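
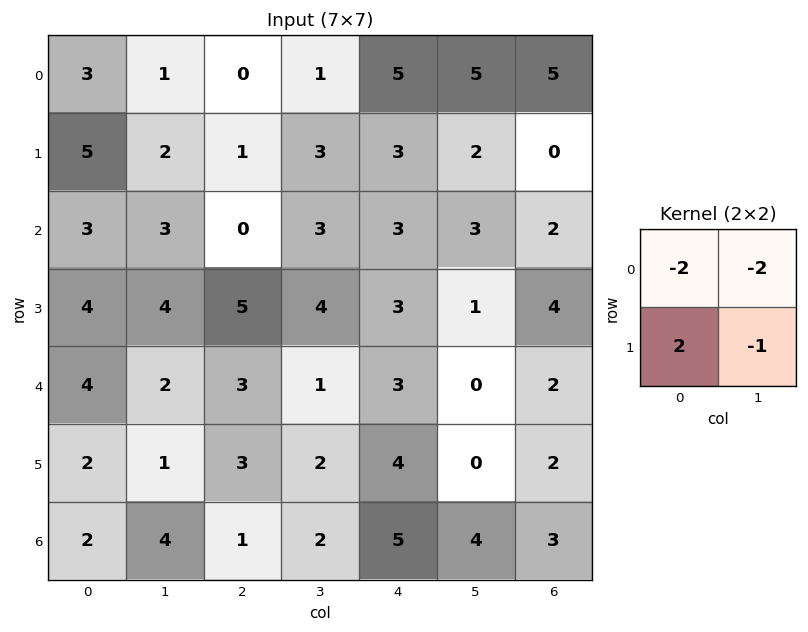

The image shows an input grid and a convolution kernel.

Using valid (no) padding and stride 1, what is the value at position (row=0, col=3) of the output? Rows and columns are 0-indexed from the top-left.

The receptive field on the input at this output position is [1 5 / 3 3]. Elementwise product with the kernel and sum: 1·-2 + 5·-2 + 3·2 + 3·-1.

-9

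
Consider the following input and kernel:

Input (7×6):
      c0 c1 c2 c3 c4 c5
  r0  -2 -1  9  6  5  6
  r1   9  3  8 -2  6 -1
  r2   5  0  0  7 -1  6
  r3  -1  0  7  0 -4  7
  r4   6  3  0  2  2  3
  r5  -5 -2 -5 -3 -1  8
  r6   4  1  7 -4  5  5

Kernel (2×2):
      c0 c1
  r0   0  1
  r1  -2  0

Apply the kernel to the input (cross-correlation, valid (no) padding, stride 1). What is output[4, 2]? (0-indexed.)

12

The receptive field on the input at this output position is [0 2 / -5 -3]. Elementwise product with the kernel and sum: 2·1 + -5·-2.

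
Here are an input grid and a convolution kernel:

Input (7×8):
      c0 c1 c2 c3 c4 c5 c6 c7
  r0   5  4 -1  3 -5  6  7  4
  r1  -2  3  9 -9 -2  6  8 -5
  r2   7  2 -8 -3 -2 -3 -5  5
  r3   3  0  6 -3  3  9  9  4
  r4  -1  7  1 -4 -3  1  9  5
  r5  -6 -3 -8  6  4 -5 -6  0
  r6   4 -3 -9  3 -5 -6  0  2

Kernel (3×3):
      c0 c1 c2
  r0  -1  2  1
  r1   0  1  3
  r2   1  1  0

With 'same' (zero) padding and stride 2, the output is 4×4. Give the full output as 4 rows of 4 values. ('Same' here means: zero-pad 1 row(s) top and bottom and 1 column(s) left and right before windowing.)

Output[0,0]: The receptive field on the zero-padded input at this output position is [0 0 0 / 0 5 4 / 0 -2 3]. Elementwise product with the kernel and sum: 0·-1 + 0·2 + 0·1 + 5·1 + 4·3 + 0·1 + -2·1.

15 20 2 33
15 -5 0 33
20 -13 28 26
-20 -7 -26 -1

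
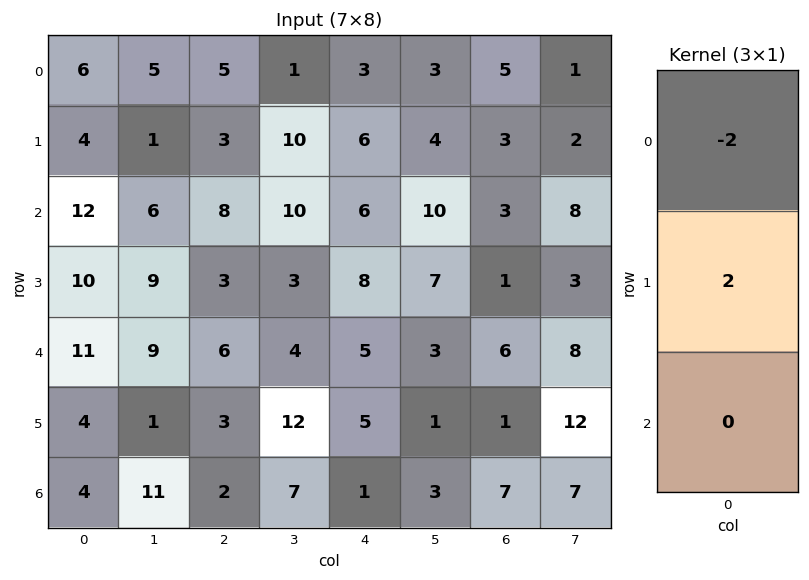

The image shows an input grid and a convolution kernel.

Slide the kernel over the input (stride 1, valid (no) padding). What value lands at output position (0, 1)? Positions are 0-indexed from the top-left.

The receptive field on the input at this output position is [5 / 1 / 6]. Elementwise product with the kernel and sum: 5·-2 + 1·2.

-8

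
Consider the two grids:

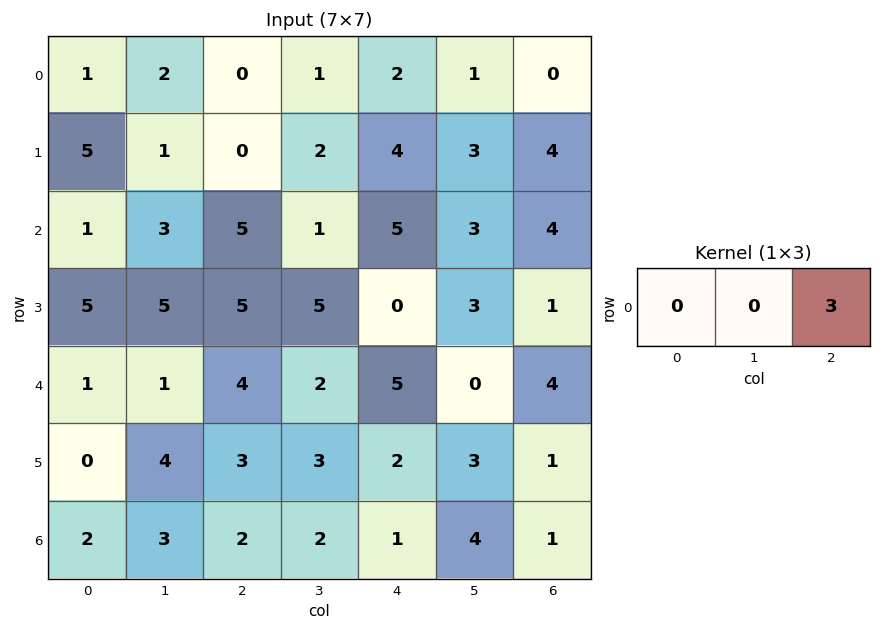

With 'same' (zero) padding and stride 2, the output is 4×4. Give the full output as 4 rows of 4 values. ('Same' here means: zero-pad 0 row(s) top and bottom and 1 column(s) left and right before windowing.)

Output[0,0]: The receptive field on the zero-padded input at this output position is [0 1 2]. Elementwise product with the kernel and sum: 2·3.

6 3 3 0
9 3 9 0
3 6 0 0
9 6 12 0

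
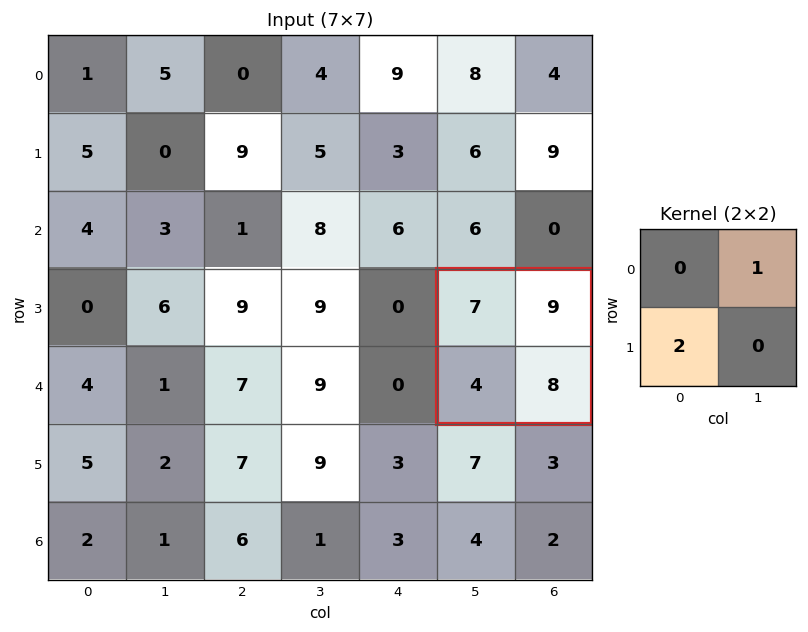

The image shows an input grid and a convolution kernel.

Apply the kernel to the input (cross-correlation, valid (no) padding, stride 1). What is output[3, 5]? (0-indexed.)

17

The receptive field on the input at this output position is [7 9 / 4 8]. Elementwise product with the kernel and sum: 9·1 + 4·2.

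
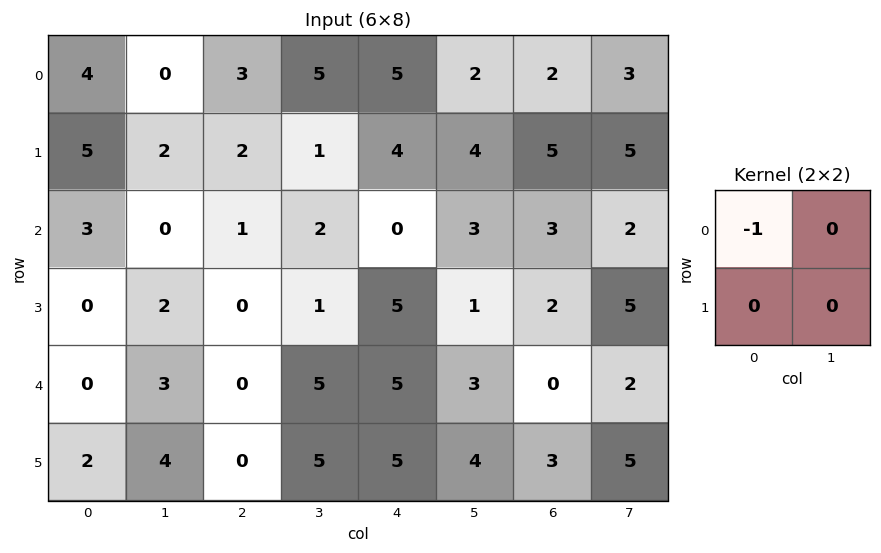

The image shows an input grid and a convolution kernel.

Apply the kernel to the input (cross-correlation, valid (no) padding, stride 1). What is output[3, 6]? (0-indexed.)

-2

The receptive field on the input at this output position is [2 5 / 0 2]. Elementwise product with the kernel and sum: 2·-1.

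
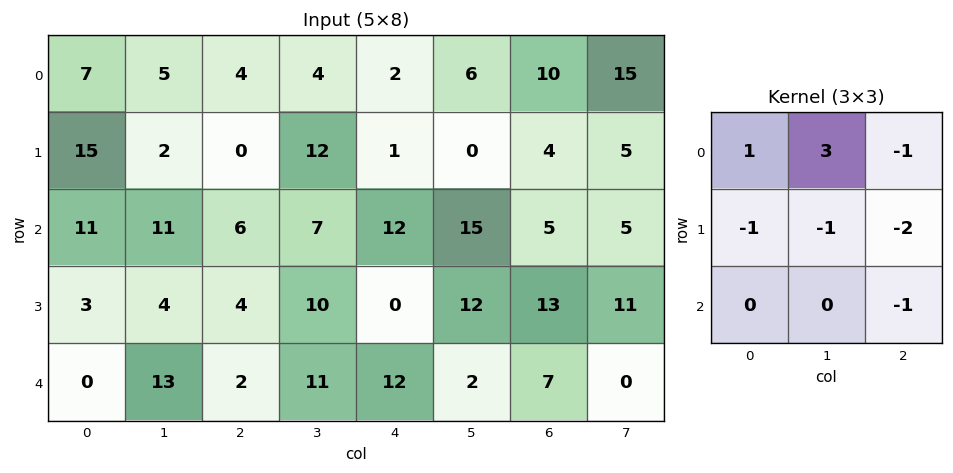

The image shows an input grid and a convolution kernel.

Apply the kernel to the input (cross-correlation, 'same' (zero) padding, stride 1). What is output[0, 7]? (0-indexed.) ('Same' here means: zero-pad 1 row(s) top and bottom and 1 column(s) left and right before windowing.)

The receptive field on the zero-padded input at this output position is [0 0 0 / 10 15 0 / 4 5 0]. Elementwise product with the kernel and sum: 0·1 + 0·3 + 0·-1 + 10·-1 + 15·-1 + 0·-2 + 0·-1.

-25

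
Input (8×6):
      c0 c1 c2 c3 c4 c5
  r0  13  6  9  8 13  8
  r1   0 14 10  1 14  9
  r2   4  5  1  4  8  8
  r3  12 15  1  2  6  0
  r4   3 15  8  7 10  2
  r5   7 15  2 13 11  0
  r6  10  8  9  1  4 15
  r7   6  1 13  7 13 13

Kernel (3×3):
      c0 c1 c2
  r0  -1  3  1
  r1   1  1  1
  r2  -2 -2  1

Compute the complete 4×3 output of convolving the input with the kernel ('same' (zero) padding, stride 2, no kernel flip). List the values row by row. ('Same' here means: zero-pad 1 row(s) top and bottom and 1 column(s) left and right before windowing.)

33 -24 8
14 -3 54
70 -1 -13
43 1 13

Output[0,0]: The receptive field on the zero-padded input at this output position is [0 0 0 / 0 13 6 / 0 0 14]. Elementwise product with the kernel and sum: 0·-1 + 0·3 + 0·1 + 0·1 + 13·1 + 6·1 + 0·-2 + 0·-2 + 14·1.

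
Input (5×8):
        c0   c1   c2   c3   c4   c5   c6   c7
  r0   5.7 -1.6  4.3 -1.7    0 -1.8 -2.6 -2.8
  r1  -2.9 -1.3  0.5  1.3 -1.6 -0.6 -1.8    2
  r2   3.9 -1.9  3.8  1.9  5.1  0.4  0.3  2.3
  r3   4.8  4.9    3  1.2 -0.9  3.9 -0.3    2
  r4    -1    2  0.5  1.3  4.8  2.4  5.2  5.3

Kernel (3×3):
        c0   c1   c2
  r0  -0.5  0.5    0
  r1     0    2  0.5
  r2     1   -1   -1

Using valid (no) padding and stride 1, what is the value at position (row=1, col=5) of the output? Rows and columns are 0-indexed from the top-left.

The receptive field on the input at this output position is [-0.6 -1.8 2 / 0.4 0.3 2.3 / 3.9 -0.3 2]. Elementwise product with the kernel and sum: -0.6·-0.5 + -1.8·0.5 + 0.3·2 + 2.3·0.5 + 3.9·1 + -0.3·-1 + 2·-1.

3.35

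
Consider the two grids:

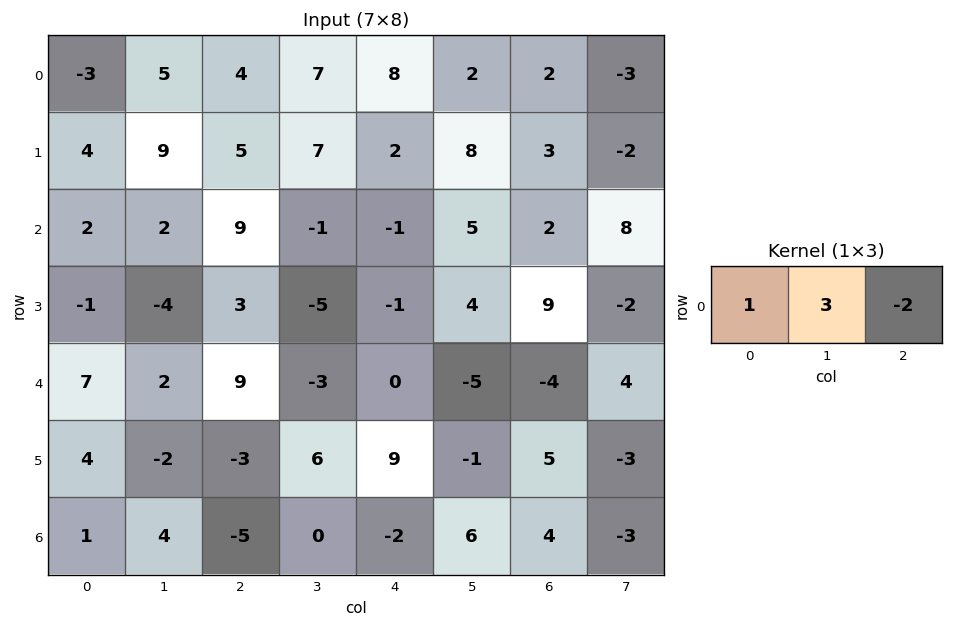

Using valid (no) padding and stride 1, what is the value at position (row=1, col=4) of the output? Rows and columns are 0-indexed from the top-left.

20

The receptive field on the input at this output position is [2 8 3]. Elementwise product with the kernel and sum: 2·1 + 8·3 + 3·-2.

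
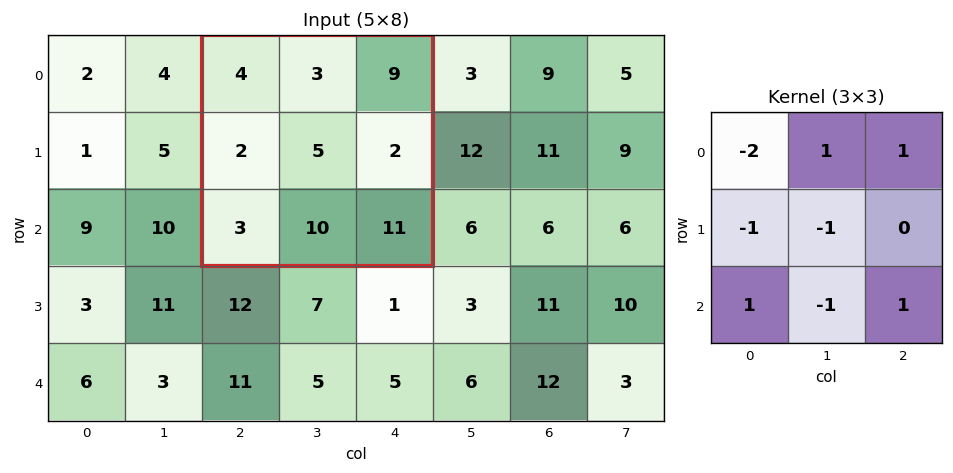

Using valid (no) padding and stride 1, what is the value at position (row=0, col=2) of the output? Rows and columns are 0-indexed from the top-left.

The receptive field on the input at this output position is [4 3 9 / 2 5 2 / 3 10 11]. Elementwise product with the kernel and sum: 4·-2 + 3·1 + 9·1 + 2·-1 + 5·-1 + 3·1 + 10·-1 + 11·1.

1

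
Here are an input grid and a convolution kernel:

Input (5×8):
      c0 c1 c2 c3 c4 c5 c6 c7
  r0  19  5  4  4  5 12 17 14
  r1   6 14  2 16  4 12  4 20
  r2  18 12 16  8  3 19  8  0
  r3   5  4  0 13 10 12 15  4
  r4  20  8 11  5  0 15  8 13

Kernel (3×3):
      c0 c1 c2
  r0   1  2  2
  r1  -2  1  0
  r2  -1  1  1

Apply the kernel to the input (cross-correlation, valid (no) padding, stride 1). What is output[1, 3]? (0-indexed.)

44

The receptive field on the input at this output position is [16 4 12 / 8 3 19 / 13 10 12]. Elementwise product with the kernel and sum: 16·1 + 4·2 + 12·2 + 8·-2 + 3·1 + 13·-1 + 10·1 + 12·1.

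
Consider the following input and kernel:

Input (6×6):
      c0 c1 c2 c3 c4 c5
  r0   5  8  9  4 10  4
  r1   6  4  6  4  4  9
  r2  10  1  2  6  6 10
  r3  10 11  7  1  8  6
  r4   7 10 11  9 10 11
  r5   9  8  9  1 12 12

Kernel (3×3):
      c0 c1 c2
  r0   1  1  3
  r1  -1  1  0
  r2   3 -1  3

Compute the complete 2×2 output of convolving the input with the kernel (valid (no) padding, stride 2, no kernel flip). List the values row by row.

73 59
62 74

Output[0,0]: The receptive field on the input at this output position is [5 8 9 / 6 4 6 / 10 1 2]. Elementwise product with the kernel and sum: 5·1 + 8·1 + 9·3 + 6·-1 + 4·1 + 10·3 + 1·-1 + 2·3.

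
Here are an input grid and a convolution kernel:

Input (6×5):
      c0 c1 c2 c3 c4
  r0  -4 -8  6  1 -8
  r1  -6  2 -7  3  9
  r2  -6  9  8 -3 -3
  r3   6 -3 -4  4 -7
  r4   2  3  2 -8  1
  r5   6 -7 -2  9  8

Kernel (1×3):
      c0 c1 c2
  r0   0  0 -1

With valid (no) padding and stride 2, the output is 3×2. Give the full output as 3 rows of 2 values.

-6 8
-8 3
-2 -1

Output[0,0]: The receptive field on the input at this output position is [-4 -8 6]. Elementwise product with the kernel and sum: 6·-1.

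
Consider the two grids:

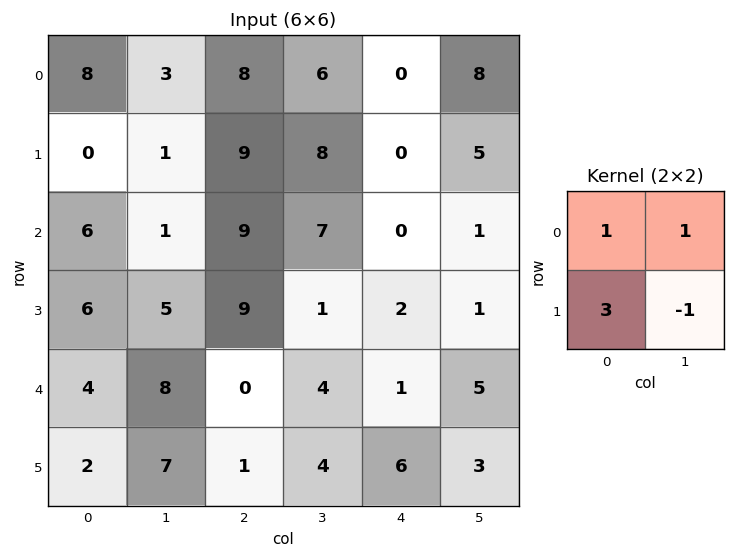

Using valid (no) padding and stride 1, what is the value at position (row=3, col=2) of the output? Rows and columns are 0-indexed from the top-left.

The receptive field on the input at this output position is [9 1 / 0 4]. Elementwise product with the kernel and sum: 9·1 + 1·1 + 0·3 + 4·-1.

6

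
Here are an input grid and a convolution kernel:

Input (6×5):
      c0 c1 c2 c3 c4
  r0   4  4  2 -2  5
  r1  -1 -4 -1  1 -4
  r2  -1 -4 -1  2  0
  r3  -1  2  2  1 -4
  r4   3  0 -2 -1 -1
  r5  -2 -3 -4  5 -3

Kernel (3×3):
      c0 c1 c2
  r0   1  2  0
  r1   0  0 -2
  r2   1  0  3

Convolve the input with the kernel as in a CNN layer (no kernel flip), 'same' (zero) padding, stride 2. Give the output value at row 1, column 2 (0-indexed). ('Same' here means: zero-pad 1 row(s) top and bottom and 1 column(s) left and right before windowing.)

The receptive field on the zero-padded input at this output position is [1 -4 0 / 2 0 0 / 1 -4 0]. Elementwise product with the kernel and sum: 1·1 + -4·2 + 0·-2 + 1·1 + 0·3.

-6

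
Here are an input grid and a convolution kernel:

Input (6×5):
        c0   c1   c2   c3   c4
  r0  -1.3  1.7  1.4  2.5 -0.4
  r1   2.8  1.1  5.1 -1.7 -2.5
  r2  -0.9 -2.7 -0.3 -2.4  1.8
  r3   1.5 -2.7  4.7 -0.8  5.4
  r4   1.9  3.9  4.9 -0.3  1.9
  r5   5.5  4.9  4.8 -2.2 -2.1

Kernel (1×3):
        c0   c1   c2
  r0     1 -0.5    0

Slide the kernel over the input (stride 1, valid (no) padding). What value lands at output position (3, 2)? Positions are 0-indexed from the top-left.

The receptive field on the input at this output position is [4.7 -0.8 5.4]. Elementwise product with the kernel and sum: 4.7·1 + -0.8·-0.5.

5.1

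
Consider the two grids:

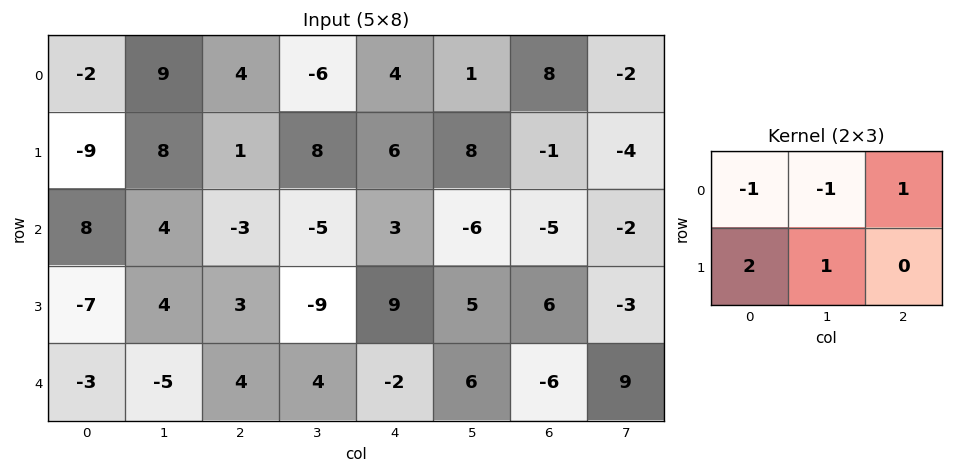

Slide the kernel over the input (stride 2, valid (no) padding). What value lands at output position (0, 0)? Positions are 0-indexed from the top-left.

The receptive field on the input at this output position is [-2 9 4 / -9 8 1]. Elementwise product with the kernel and sum: -2·-1 + 9·-1 + 4·1 + -9·2 + 8·1.

-13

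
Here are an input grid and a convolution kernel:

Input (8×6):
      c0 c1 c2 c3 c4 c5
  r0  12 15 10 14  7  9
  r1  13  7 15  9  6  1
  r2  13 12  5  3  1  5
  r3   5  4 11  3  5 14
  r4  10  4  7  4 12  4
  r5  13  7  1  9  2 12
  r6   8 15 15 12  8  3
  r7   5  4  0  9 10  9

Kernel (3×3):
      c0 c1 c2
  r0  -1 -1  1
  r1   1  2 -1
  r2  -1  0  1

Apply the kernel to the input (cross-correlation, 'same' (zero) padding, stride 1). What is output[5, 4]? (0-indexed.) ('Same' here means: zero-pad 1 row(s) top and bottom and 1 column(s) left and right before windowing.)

-20

The receptive field on the zero-padded input at this output position is [4 12 4 / 9 2 12 / 12 8 3]. Elementwise product with the kernel and sum: 4·-1 + 12·-1 + 4·1 + 9·1 + 2·2 + 12·-1 + 12·-1 + 3·1.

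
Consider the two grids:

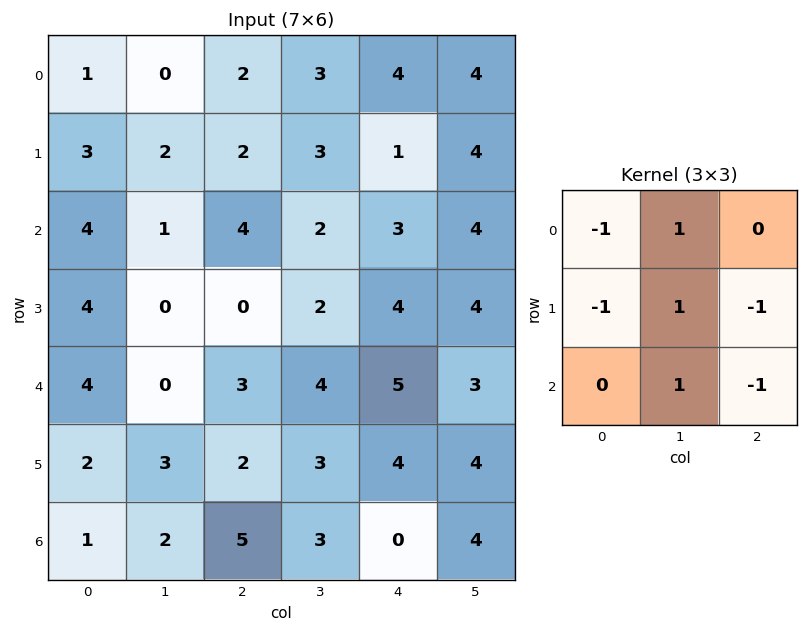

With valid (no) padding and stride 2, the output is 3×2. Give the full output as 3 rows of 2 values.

Output[0,0]: The receptive field on the input at this output position is [1 0 2 / 3 2 2 / 4 1 4]. Elementwise product with the kernel and sum: 1·-1 + 0·1 + 3·-1 + 2·1 + 2·-1 + 1·1 + 4·-1.
Output[0,1]: The receptive field on the input at this output position is [2 3 4 / 2 3 1 / 4 2 3]. Elementwise product with the kernel and sum: 2·-1 + 3·1 + 2·-1 + 3·1 + 1·-1 + 2·1 + 3·-1.

-7 0
-10 -5
-8 1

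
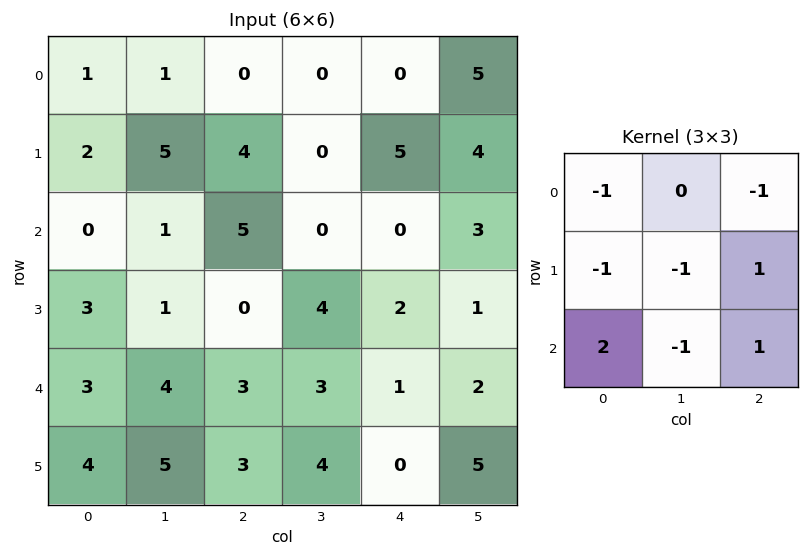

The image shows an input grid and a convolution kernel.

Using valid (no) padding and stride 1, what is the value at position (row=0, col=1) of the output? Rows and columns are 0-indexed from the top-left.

-13

The receptive field on the input at this output position is [1 0 0 / 5 4 0 / 1 5 0]. Elementwise product with the kernel and sum: 1·-1 + 0·-1 + 5·-1 + 4·-1 + 0·1 + 1·2 + 5·-1 + 0·1.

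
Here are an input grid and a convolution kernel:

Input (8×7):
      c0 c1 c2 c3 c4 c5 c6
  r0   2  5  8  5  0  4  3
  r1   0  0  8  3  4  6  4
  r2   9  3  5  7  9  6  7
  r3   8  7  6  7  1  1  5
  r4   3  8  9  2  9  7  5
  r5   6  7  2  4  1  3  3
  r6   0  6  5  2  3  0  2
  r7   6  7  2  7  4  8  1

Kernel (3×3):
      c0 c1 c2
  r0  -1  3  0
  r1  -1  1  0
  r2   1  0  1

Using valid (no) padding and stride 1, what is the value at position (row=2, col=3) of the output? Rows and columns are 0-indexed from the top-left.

The receptive field on the input at this output position is [7 9 6 / 7 1 1 / 2 9 7]. Elementwise product with the kernel and sum: 7·-1 + 9·3 + 7·-1 + 1·1 + 2·1 + 7·1.

23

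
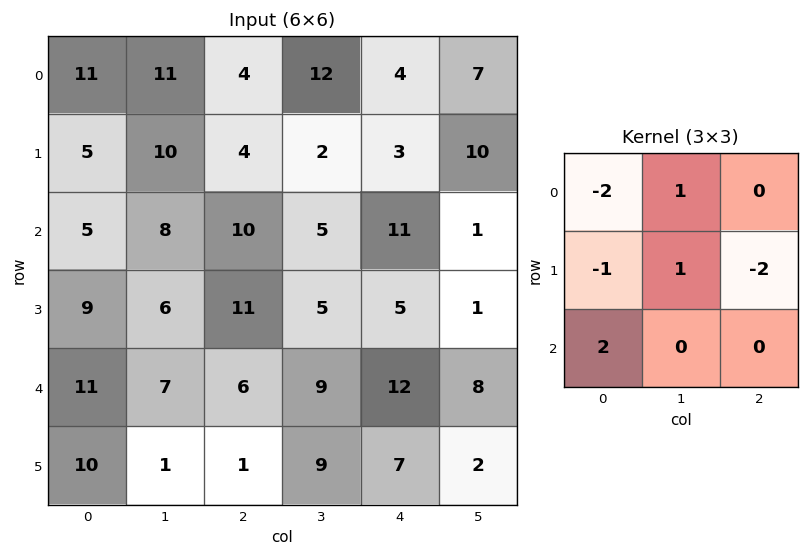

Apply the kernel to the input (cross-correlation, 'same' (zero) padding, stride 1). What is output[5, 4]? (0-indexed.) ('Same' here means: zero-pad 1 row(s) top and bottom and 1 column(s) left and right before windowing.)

The receptive field on the zero-padded input at this output position is [9 12 8 / 9 7 2 / 0 0 0]. Elementwise product with the kernel and sum: 9·-2 + 12·1 + 9·-1 + 7·1 + 2·-2 + 0·2.

-12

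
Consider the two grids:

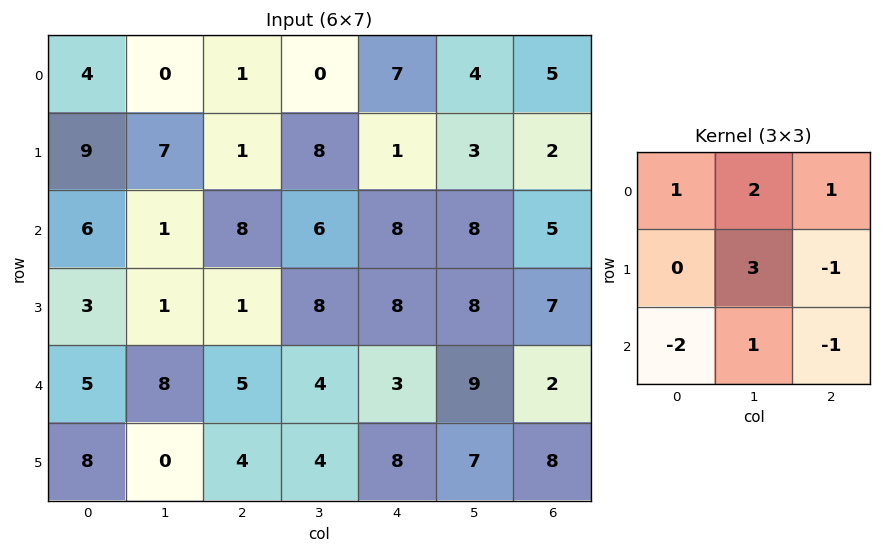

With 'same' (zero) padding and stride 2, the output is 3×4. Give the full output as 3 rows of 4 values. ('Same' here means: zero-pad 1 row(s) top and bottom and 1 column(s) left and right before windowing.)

14 -18 -1 11
44 26 13 13
22 22 25 22

Output[0,0]: The receptive field on the zero-padded input at this output position is [0 0 0 / 0 4 0 / 0 9 7]. Elementwise product with the kernel and sum: 0·1 + 0·2 + 0·1 + 4·3 + 0·-1 + 0·-2 + 9·1 + 7·-1.
Output[0,1]: The receptive field on the zero-padded input at this output position is [0 0 0 / 0 1 0 / 7 1 8]. Elementwise product with the kernel and sum: 0·1 + 0·2 + 0·1 + 1·3 + 0·-1 + 7·-2 + 1·1 + 8·-1.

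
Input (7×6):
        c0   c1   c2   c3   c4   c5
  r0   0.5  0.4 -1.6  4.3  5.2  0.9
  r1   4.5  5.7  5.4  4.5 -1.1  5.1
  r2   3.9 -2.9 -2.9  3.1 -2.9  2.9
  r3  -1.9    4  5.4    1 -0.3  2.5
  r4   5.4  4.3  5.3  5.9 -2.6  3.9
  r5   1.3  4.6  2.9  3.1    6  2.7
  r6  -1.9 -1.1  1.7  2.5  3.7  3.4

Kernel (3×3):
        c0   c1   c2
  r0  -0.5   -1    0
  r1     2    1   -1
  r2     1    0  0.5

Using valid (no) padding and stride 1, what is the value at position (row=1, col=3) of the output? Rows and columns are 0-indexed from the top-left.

The receptive field on the input at this output position is [4.5 -1.1 5.1 / 3.1 -2.9 2.9 / 1 -0.3 2.5]. Elementwise product with the kernel and sum: 4.5·-0.5 + -1.1·-1 + 3.1·2 + -2.9·1 + 2.9·-1 + 1·1 + 2.5·0.5.

1.5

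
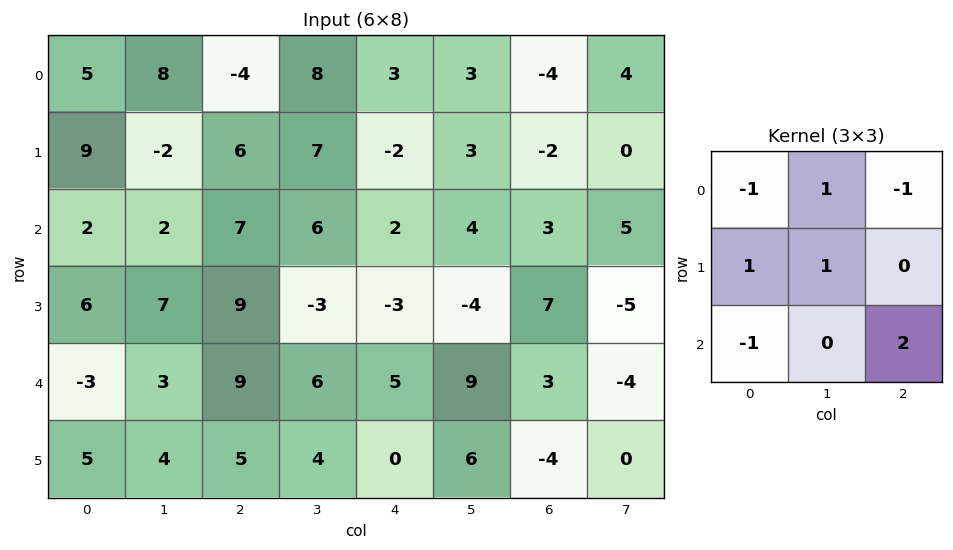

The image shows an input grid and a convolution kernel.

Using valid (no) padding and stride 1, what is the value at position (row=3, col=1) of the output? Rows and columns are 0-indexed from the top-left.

21

The receptive field on the input at this output position is [7 9 -3 / 3 9 6 / 4 5 4]. Elementwise product with the kernel and sum: 7·-1 + 9·1 + -3·-1 + 3·1 + 9·1 + 4·-1 + 4·2.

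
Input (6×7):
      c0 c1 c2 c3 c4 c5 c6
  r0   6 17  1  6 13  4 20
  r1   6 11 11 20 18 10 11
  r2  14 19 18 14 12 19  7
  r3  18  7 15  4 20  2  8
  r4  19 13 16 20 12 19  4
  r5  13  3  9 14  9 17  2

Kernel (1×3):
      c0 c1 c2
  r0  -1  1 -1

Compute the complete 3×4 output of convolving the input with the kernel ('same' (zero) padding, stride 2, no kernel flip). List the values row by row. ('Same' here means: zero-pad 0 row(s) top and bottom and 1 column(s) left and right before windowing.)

-11 -22 3 16
-5 -15 -21 -12
6 -17 -27 -15

Output[0,0]: The receptive field on the zero-padded input at this output position is [0 6 17]. Elementwise product with the kernel and sum: 0·-1 + 6·1 + 17·-1.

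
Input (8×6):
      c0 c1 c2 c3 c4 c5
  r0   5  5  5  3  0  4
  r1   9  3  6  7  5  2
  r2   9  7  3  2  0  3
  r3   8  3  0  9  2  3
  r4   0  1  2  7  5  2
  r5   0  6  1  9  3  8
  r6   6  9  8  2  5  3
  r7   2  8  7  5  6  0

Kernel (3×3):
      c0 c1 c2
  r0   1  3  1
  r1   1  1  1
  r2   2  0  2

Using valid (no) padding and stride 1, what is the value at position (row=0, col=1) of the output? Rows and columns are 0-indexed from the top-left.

57

The receptive field on the input at this output position is [5 5 3 / 3 6 7 / 7 3 2]. Elementwise product with the kernel and sum: 5·1 + 5·3 + 3·1 + 3·1 + 6·1 + 7·1 + 7·2 + 2·2.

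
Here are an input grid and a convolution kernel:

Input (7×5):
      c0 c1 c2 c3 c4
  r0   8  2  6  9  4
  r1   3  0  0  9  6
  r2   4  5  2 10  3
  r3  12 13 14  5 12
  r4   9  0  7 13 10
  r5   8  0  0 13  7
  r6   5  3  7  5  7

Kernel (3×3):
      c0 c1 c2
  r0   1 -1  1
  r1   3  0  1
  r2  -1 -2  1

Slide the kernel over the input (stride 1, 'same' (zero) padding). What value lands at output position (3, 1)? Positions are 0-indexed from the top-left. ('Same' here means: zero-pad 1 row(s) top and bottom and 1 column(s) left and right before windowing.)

49

The receptive field on the zero-padded input at this output position is [4 5 2 / 12 13 14 / 9 0 7]. Elementwise product with the kernel and sum: 4·1 + 5·-1 + 2·1 + 12·3 + 14·1 + 9·-1 + 0·-2 + 7·1.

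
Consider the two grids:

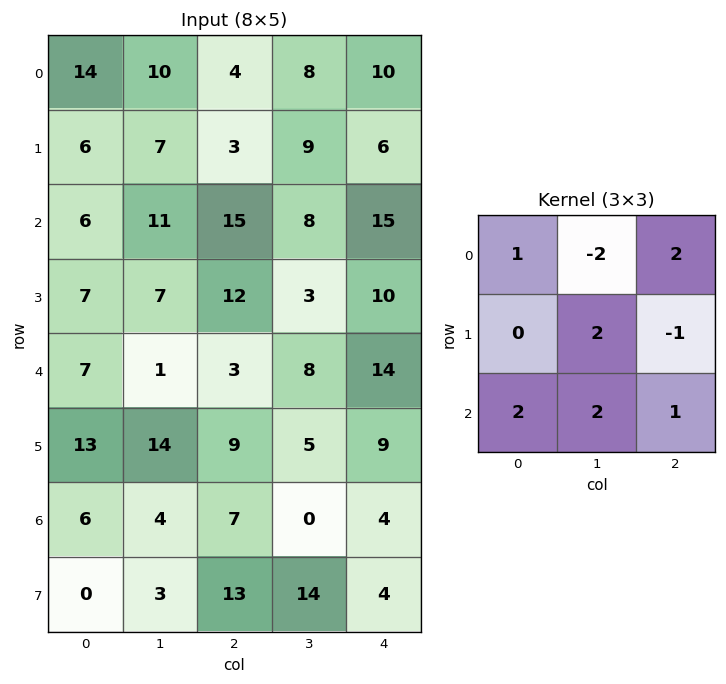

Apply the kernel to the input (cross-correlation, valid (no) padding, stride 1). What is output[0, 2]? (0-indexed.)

The receptive field on the input at this output position is [4 8 10 / 3 9 6 / 15 8 15]. Elementwise product with the kernel and sum: 4·1 + 8·-2 + 10·2 + 9·2 + 6·-1 + 15·2 + 8·2 + 15·1.

81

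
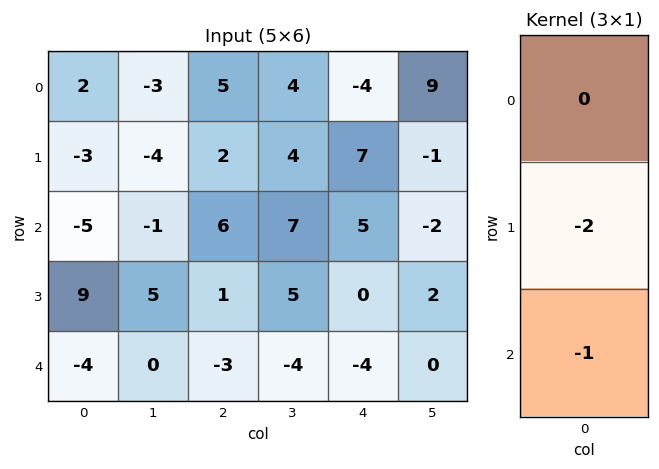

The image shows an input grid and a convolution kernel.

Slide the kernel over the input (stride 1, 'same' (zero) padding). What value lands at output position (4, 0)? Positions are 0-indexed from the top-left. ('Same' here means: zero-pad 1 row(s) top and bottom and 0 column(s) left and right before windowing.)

The receptive field on the zero-padded input at this output position is [9 / -4 / 0]. Elementwise product with the kernel and sum: -4·-2 + 0·-1.

8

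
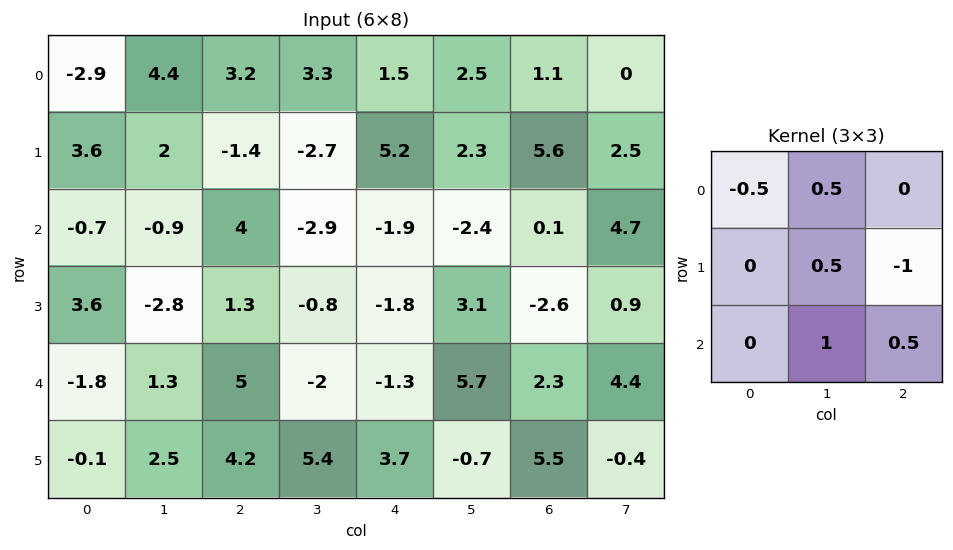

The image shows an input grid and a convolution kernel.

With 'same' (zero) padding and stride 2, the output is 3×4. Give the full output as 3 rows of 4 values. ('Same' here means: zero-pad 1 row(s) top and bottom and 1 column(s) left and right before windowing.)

Output[0,0]: The receptive field on the zero-padded input at this output position is [0 0 0 / 0 -2.9 4.4 / 0 3.6 2]. Elementwise product with the kernel and sum: 0·-0.5 + 0·0.5 + -2.9·0.5 + 4.4·-1 + 3.6·1 + 2·0.5.

-1.25 -4.45 4.6 7.4
4.55 4.1 5.15 -5.15
0.75 13.45 -3.5 -0.8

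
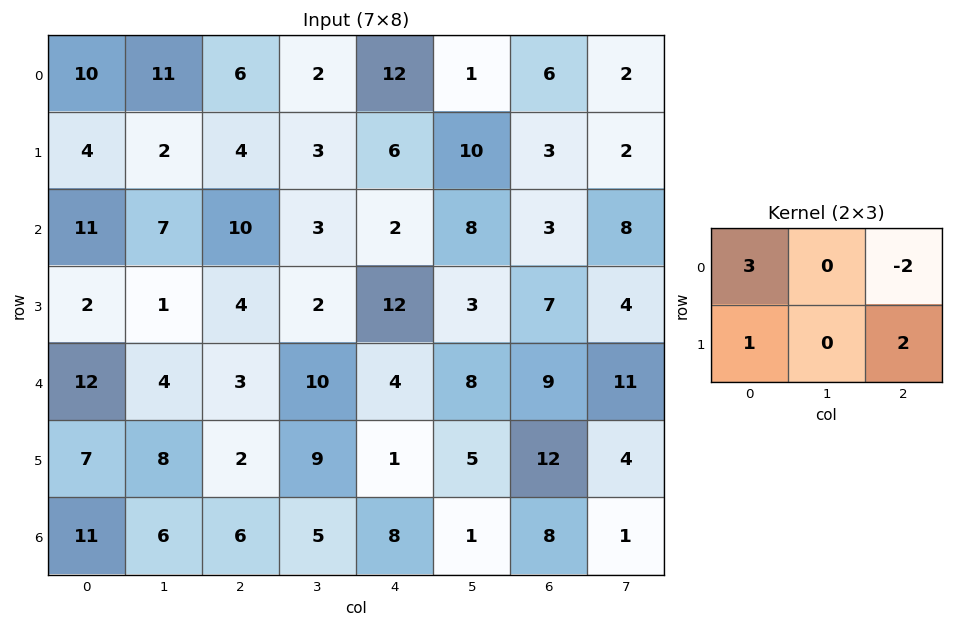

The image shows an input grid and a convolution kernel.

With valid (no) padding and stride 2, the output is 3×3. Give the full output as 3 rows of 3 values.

30 10 36
23 54 26
41 5 19

Output[0,0]: The receptive field on the input at this output position is [10 11 6 / 4 2 4]. Elementwise product with the kernel and sum: 10·3 + 6·-2 + 4·1 + 4·2.
Output[0,1]: The receptive field on the input at this output position is [6 2 12 / 4 3 6]. Elementwise product with the kernel and sum: 6·3 + 12·-2 + 4·1 + 6·2.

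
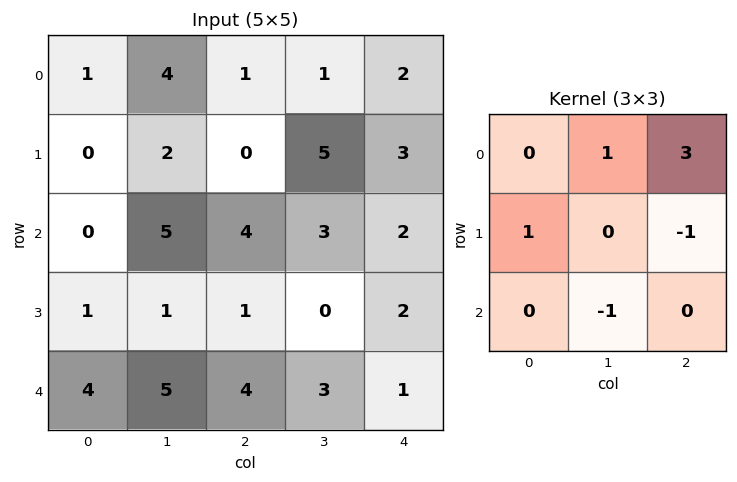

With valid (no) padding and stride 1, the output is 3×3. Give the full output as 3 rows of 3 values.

Output[0,0]: The receptive field on the input at this output position is [1 4 1 / 0 2 0 / 0 5 4]. Elementwise product with the kernel and sum: 4·1 + 1·3 + 0·1 + 0·-1 + 5·-1.

2 -3 1
-3 16 16
12 10 5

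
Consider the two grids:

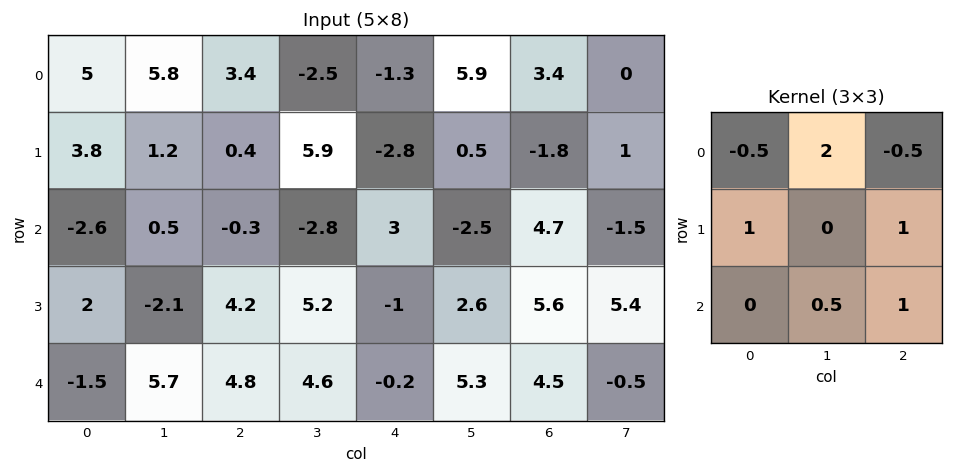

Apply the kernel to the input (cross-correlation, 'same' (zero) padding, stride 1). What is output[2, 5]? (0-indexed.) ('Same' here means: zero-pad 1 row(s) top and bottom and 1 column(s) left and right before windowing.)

The receptive field on the zero-padded input at this output position is [-2.8 0.5 -1.8 / 3 -2.5 4.7 / -1 2.6 5.6]. Elementwise product with the kernel and sum: -2.8·-0.5 + 0.5·2 + -1.8·-0.5 + 3·1 + 4.7·1 + 2.6·0.5 + 5.6·1.

17.9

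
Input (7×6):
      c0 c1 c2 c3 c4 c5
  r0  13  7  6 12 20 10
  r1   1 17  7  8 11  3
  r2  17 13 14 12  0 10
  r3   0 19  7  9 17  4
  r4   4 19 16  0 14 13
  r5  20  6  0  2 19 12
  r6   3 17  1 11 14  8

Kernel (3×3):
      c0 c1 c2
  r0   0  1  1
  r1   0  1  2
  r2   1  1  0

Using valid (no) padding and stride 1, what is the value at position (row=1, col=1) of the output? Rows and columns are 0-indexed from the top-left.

79

The receptive field on the input at this output position is [17 7 8 / 13 14 12 / 19 7 9]. Elementwise product with the kernel and sum: 7·1 + 8·1 + 14·1 + 12·2 + 19·1 + 7·1.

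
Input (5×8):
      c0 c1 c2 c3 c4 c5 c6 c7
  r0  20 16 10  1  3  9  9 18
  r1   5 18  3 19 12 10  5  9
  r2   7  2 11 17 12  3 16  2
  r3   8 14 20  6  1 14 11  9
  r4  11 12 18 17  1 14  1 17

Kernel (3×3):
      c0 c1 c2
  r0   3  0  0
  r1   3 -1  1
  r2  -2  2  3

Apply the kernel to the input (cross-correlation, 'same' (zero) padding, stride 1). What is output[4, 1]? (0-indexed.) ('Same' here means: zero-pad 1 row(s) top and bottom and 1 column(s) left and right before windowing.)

The receptive field on the zero-padded input at this output position is [8 14 20 / 11 12 18 / 0 0 0]. Elementwise product with the kernel and sum: 8·3 + 11·3 + 12·-1 + 18·1 + 0·-2 + 0·2 + 0·3.

63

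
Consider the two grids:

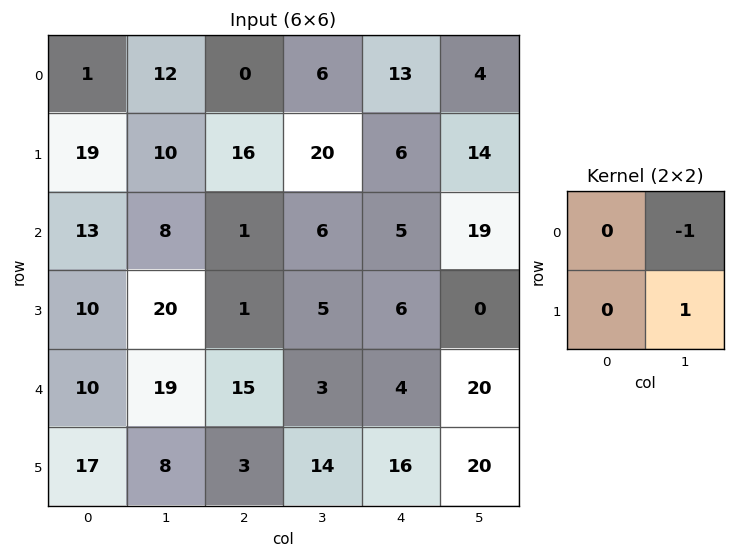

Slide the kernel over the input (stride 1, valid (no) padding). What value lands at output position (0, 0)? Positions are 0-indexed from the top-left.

The receptive field on the input at this output position is [1 12 / 19 10]. Elementwise product with the kernel and sum: 12·-1 + 10·1.

-2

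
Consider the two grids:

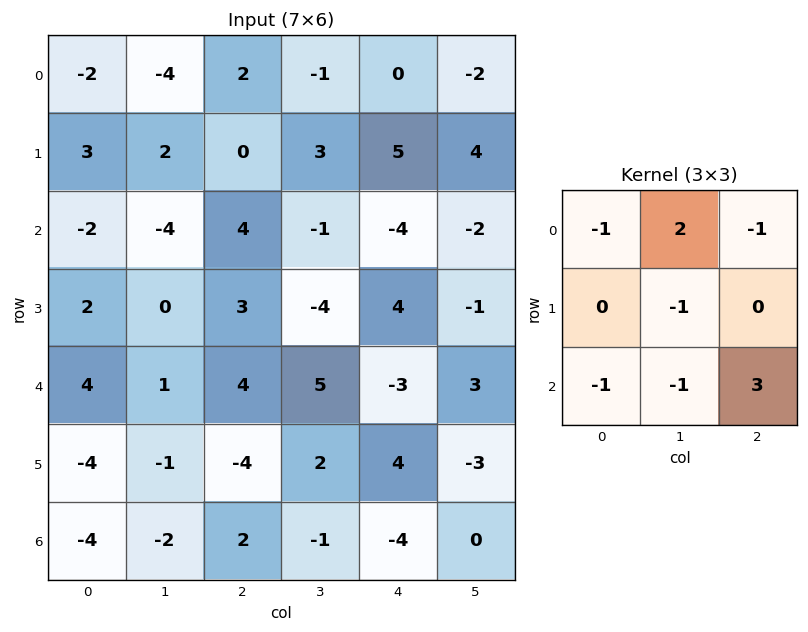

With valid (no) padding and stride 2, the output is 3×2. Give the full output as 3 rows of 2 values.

8 -22
-3 -16
7 -6

Output[0,0]: The receptive field on the input at this output position is [-2 -4 2 / 3 2 0 / -2 -4 4]. Elementwise product with the kernel and sum: -2·-1 + -4·2 + 2·-1 + 2·-1 + -2·-1 + -4·-1 + 4·3.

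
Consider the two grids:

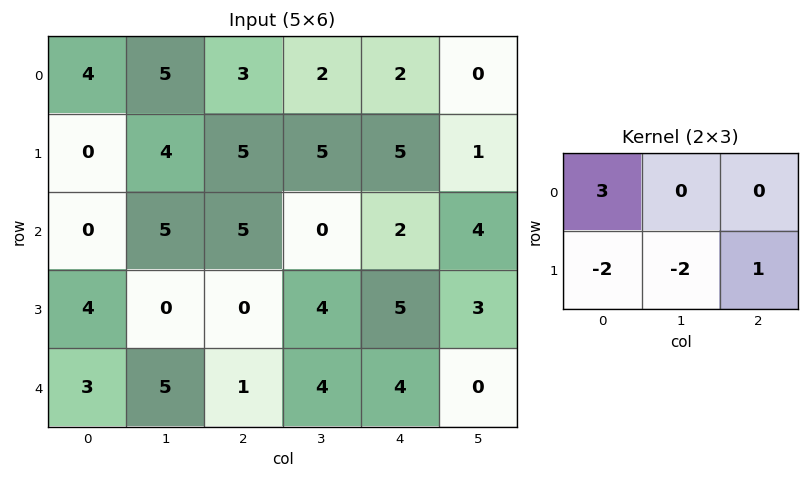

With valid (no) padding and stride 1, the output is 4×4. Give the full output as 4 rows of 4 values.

9 2 -6 -13
-5 -8 7 15
-8 19 12 -15
-3 -8 -6 -4

Output[0,0]: The receptive field on the input at this output position is [4 5 3 / 0 4 5]. Elementwise product with the kernel and sum: 4·3 + 0·-2 + 4·-2 + 5·1.
Output[0,1]: The receptive field on the input at this output position is [5 3 2 / 4 5 5]. Elementwise product with the kernel and sum: 5·3 + 4·-2 + 5·-2 + 5·1.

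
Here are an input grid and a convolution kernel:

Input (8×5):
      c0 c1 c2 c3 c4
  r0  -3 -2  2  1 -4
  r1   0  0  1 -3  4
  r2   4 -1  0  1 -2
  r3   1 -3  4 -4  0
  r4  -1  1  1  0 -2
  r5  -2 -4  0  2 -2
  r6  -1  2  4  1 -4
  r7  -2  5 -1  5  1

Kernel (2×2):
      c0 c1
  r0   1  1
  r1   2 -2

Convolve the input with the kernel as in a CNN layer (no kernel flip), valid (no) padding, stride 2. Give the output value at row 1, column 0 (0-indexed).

11

The receptive field on the input at this output position is [4 -1 / 1 -3]. Elementwise product with the kernel and sum: 4·1 + -1·1 + 1·2 + -3·-2.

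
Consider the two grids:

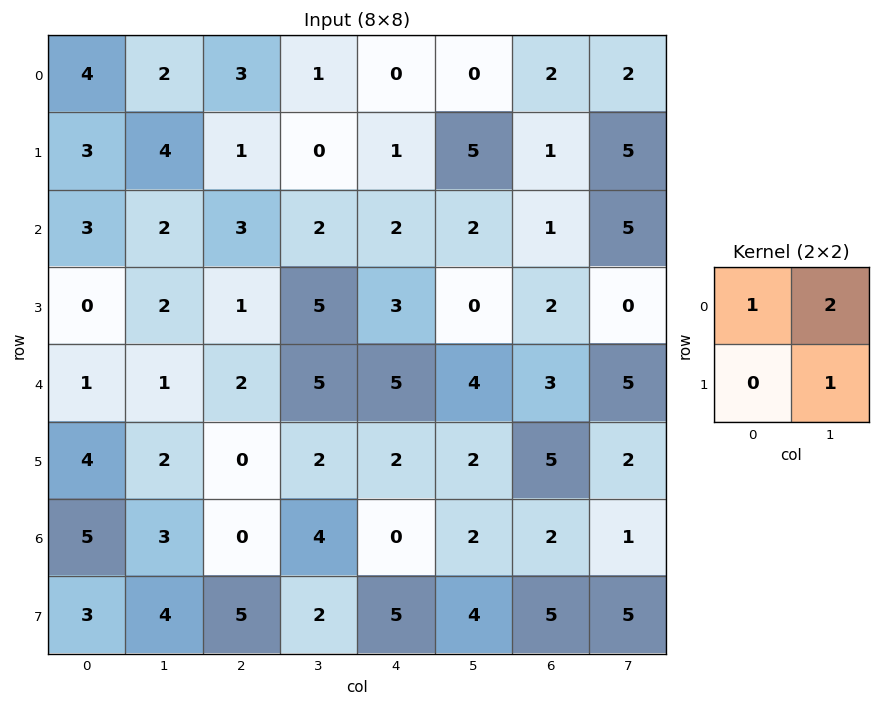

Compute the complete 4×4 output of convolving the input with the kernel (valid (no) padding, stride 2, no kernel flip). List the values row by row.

Output[0,0]: The receptive field on the input at this output position is [4 2 / 3 4]. Elementwise product with the kernel and sum: 4·1 + 2·2 + 4·1.

12 5 5 11
9 12 6 11
5 14 15 15
15 10 8 9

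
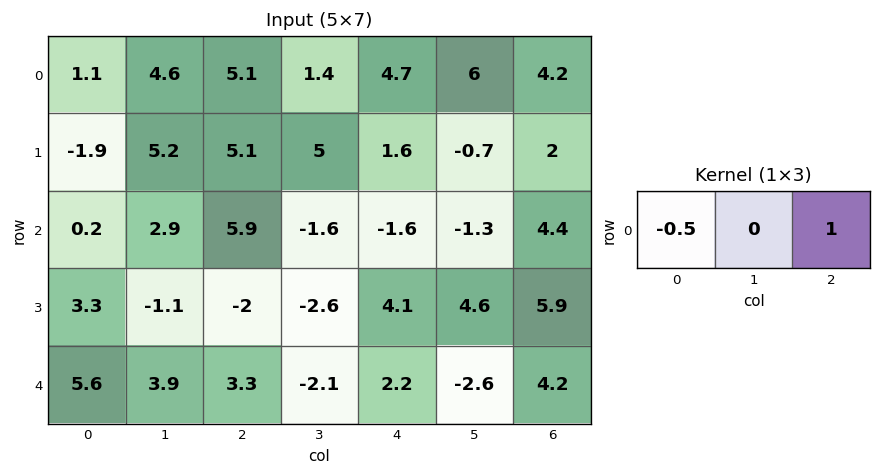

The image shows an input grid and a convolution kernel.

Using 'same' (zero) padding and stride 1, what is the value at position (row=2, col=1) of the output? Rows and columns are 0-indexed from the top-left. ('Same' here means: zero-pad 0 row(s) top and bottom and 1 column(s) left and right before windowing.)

5.8

The receptive field on the zero-padded input at this output position is [0.2 2.9 5.9]. Elementwise product with the kernel and sum: 0.2·-0.5 + 5.9·1.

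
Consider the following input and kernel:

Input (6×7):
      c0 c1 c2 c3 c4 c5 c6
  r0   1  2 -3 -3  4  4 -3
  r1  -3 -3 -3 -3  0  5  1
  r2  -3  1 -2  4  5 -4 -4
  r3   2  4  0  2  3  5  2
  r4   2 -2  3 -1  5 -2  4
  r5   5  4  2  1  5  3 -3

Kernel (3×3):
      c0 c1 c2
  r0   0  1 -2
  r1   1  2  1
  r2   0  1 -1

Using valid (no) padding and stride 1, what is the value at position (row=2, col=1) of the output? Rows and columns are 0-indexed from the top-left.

The receptive field on the input at this output position is [1 -2 4 / 4 0 2 / -2 3 -1]. Elementwise product with the kernel and sum: -2·1 + 4·-2 + 4·1 + 0·2 + 2·1 + 3·1 + -1·-1.

0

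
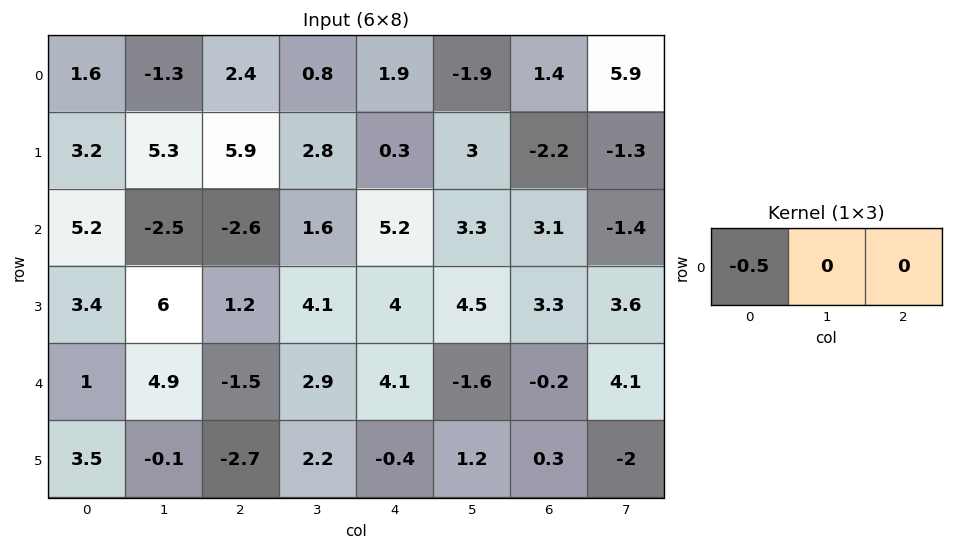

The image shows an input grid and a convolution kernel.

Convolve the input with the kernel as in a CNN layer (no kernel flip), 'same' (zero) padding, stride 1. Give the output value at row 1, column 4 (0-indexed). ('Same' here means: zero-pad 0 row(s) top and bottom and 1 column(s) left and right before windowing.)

The receptive field on the zero-padded input at this output position is [2.8 0.3 3]. Elementwise product with the kernel and sum: 2.8·-0.5.

-1.4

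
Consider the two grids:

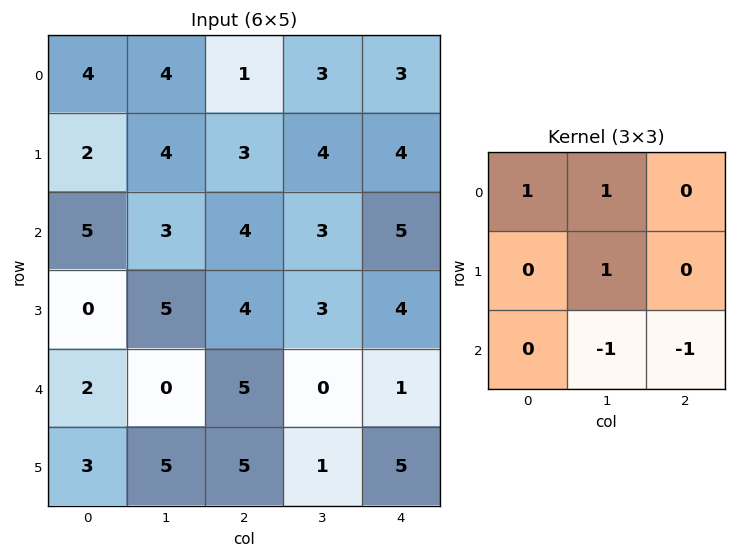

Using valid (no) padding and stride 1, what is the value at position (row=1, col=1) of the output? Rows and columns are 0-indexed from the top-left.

4

The receptive field on the input at this output position is [4 3 4 / 3 4 3 / 5 4 3]. Elementwise product with the kernel and sum: 4·1 + 3·1 + 4·1 + 4·-1 + 3·-1.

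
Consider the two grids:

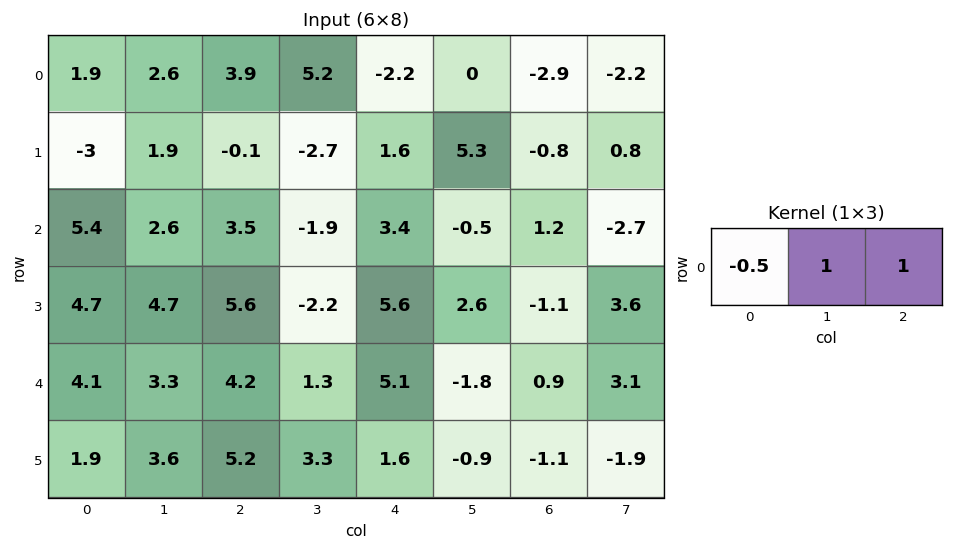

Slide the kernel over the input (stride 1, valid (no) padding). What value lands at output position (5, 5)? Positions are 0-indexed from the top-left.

-2.55

The receptive field on the input at this output position is [-0.9 -1.1 -1.9]. Elementwise product with the kernel and sum: -0.9·-0.5 + -1.1·1 + -1.9·1.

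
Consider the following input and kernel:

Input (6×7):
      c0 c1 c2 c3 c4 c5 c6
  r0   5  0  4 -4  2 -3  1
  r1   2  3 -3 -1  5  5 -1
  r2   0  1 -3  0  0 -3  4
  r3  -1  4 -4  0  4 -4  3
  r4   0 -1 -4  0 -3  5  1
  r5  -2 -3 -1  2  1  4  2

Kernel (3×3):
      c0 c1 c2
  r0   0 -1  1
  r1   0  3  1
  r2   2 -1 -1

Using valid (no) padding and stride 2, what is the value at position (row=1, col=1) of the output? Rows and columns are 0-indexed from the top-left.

-1

The receptive field on the input at this output position is [-3 0 0 / -4 0 4 / -4 0 -3]. Elementwise product with the kernel and sum: 0·-1 + 0·1 + 0·3 + 4·1 + -4·2 + 0·-1 + -3·-1.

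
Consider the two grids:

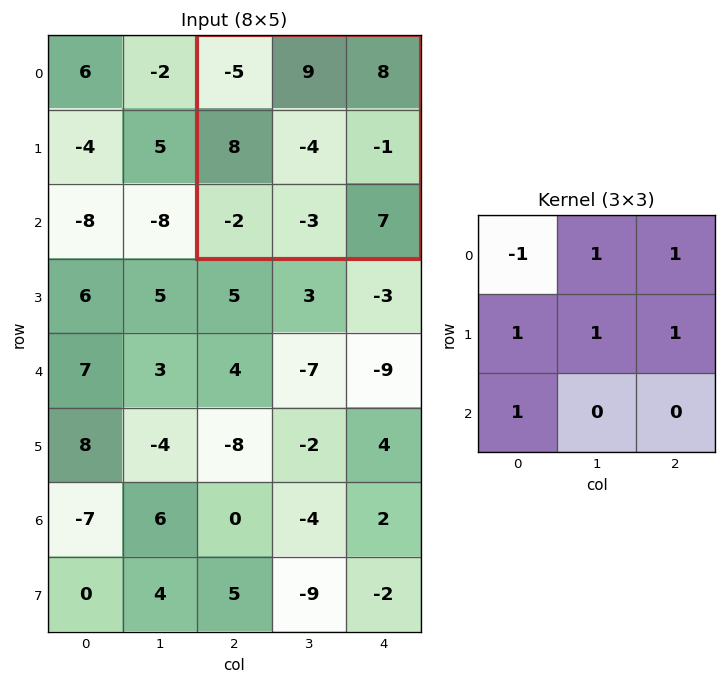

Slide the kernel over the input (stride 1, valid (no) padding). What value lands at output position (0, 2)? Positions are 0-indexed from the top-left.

23

The receptive field on the input at this output position is [-5 9 8 / 8 -4 -1 / -2 -3 7]. Elementwise product with the kernel and sum: -5·-1 + 9·1 + 8·1 + 8·1 + -4·1 + -1·1 + -2·1.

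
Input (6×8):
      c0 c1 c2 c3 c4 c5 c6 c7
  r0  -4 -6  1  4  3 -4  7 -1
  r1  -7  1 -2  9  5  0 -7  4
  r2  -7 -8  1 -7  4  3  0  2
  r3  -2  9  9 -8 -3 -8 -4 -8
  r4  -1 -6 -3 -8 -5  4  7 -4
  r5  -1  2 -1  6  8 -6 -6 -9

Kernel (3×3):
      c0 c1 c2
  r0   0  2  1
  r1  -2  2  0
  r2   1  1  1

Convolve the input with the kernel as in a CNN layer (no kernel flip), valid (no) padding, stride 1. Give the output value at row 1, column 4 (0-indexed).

The receptive field on the input at this output position is [5 0 -7 / 4 3 0 / -3 -8 -4]. Elementwise product with the kernel and sum: 0·2 + -7·1 + 4·-2 + 3·2 + -3·1 + -8·1 + -4·1.

-24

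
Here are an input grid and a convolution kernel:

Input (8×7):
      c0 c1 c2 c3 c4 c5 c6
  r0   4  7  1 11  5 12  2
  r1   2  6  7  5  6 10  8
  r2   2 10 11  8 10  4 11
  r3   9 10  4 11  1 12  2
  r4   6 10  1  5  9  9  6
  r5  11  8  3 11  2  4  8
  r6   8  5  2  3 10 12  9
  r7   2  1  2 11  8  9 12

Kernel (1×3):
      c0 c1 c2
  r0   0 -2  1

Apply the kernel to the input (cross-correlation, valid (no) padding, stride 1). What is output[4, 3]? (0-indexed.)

The receptive field on the input at this output position is [5 9 9]. Elementwise product with the kernel and sum: 9·-2 + 9·1.

-9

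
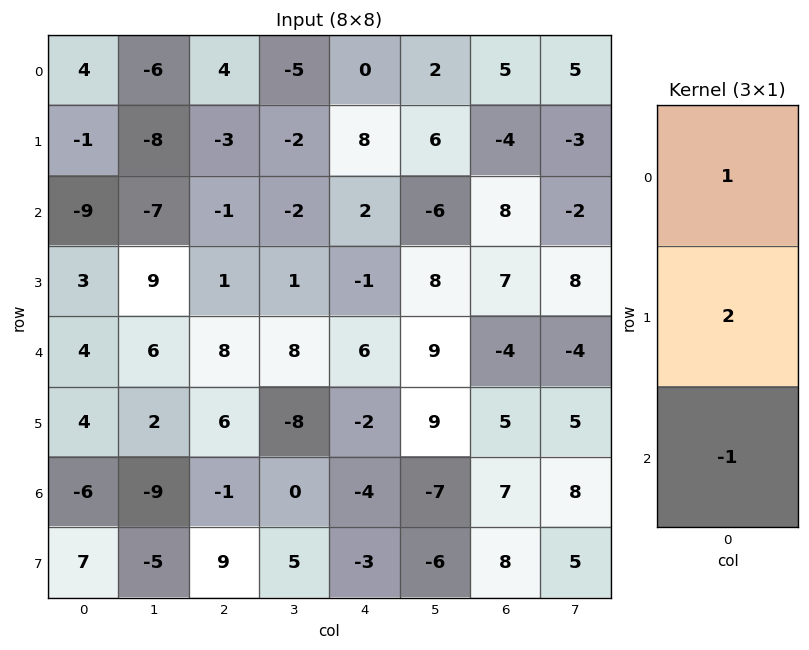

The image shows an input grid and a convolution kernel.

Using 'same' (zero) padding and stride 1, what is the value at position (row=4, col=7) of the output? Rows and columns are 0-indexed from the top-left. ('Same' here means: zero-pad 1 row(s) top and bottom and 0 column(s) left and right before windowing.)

The receptive field on the zero-padded input at this output position is [8 / -4 / 5]. Elementwise product with the kernel and sum: 8·1 + -4·2 + 5·-1.

-5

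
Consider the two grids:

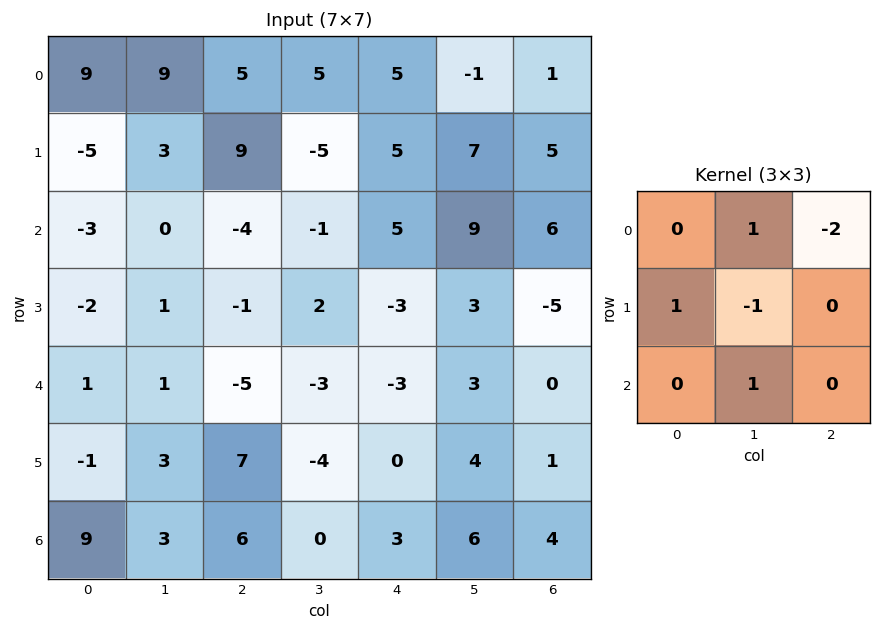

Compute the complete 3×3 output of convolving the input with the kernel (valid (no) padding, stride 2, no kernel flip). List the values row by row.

Output[0,0]: The receptive field on the input at this output position is [9 9 5 / -5 3 9 / -3 0 -4]. Elementwise product with the kernel and sum: 9·1 + 5·-2 + -5·1 + 3·-1 + 0·1.

-9 8 4
6 -17 -6
10 14 5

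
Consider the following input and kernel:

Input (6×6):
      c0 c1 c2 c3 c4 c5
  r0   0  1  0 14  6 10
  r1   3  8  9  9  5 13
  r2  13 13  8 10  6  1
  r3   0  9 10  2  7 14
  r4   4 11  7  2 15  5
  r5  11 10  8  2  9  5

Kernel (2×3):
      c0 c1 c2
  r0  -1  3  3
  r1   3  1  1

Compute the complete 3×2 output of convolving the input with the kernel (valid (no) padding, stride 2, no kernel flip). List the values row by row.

29 101
69 79
101 79

Output[0,0]: The receptive field on the input at this output position is [0 1 0 / 3 8 9]. Elementwise product with the kernel and sum: 0·-1 + 1·3 + 0·3 + 3·3 + 8·1 + 9·1.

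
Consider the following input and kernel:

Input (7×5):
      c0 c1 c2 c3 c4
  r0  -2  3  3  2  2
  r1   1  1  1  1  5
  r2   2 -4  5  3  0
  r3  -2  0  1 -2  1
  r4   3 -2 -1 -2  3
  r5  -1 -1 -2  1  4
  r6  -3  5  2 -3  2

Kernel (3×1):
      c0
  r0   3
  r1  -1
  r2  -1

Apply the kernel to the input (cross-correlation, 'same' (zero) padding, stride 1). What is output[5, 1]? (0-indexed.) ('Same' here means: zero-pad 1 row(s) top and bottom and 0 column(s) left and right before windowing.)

-10

The receptive field on the zero-padded input at this output position is [-2 / -1 / 5]. Elementwise product with the kernel and sum: -2·3 + -1·-1 + 5·-1.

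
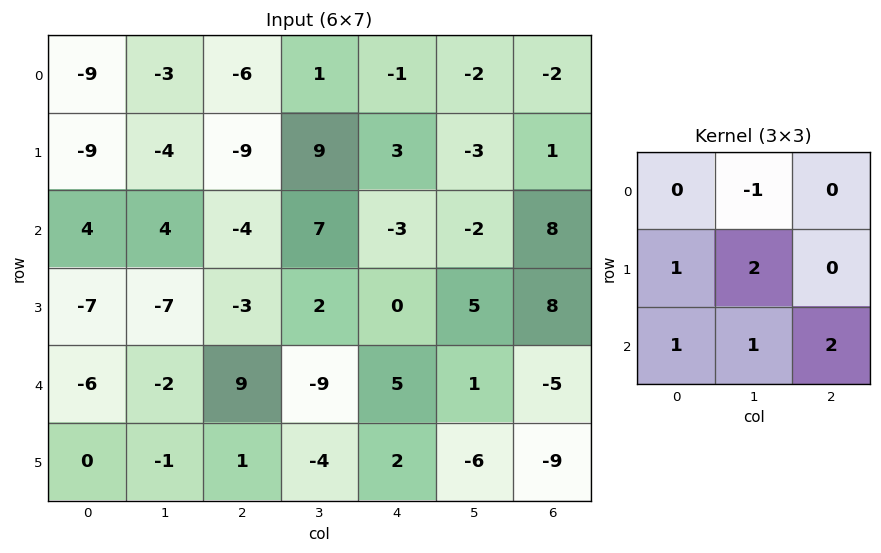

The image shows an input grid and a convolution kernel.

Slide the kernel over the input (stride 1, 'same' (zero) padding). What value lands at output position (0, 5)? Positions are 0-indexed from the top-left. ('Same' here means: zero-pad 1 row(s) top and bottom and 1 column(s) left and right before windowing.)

-3

The receptive field on the zero-padded input at this output position is [0 0 0 / -1 -2 -2 / 3 -3 1]. Elementwise product with the kernel and sum: 0·-1 + -1·1 + -2·2 + 3·1 + -3·1 + 1·2.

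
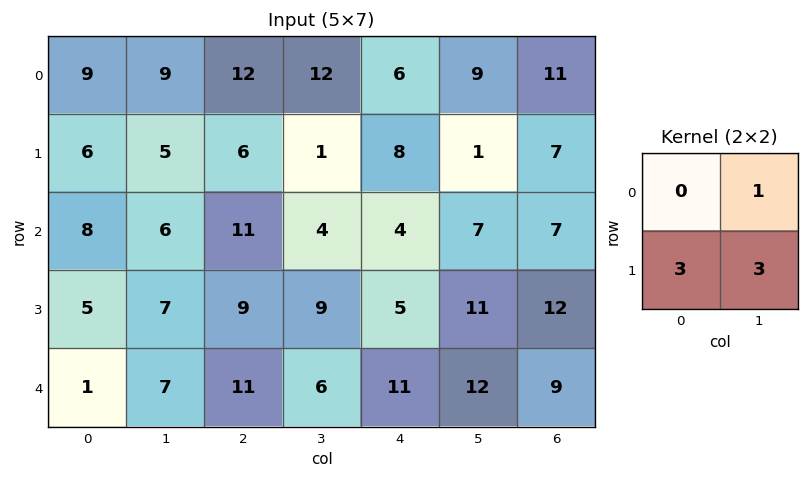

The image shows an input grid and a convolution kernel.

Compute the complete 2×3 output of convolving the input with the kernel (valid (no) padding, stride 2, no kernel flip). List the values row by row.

42 33 36
42 58 55

Output[0,0]: The receptive field on the input at this output position is [9 9 / 6 5]. Elementwise product with the kernel and sum: 9·1 + 6·3 + 5·3.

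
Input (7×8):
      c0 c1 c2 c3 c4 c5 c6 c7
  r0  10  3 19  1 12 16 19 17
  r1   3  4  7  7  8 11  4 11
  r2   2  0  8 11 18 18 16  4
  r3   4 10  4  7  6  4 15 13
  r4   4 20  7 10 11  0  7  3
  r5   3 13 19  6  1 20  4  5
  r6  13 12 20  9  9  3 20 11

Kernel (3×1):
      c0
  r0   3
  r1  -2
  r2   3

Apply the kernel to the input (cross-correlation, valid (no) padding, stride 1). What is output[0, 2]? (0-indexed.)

67

The receptive field on the input at this output position is [19 / 7 / 8]. Elementwise product with the kernel and sum: 19·3 + 7·-2 + 8·3.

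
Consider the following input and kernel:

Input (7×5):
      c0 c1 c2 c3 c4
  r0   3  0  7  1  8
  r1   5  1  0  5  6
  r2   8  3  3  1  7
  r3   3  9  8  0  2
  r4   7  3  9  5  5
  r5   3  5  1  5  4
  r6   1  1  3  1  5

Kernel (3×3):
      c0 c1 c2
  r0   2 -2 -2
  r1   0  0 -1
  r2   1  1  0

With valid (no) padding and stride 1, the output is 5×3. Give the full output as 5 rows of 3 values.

3 -15 -6
17 8 -21
6 10 2
-29 3 13
-9 -23 -2

Output[0,0]: The receptive field on the input at this output position is [3 0 7 / 5 1 0 / 8 3 3]. Elementwise product with the kernel and sum: 3·2 + 0·-2 + 7·-2 + 0·-1 + 8·1 + 3·1.
Output[0,1]: The receptive field on the input at this output position is [0 7 1 / 1 0 5 / 3 3 1]. Elementwise product with the kernel and sum: 0·2 + 7·-2 + 1·-2 + 5·-1 + 3·1 + 3·1.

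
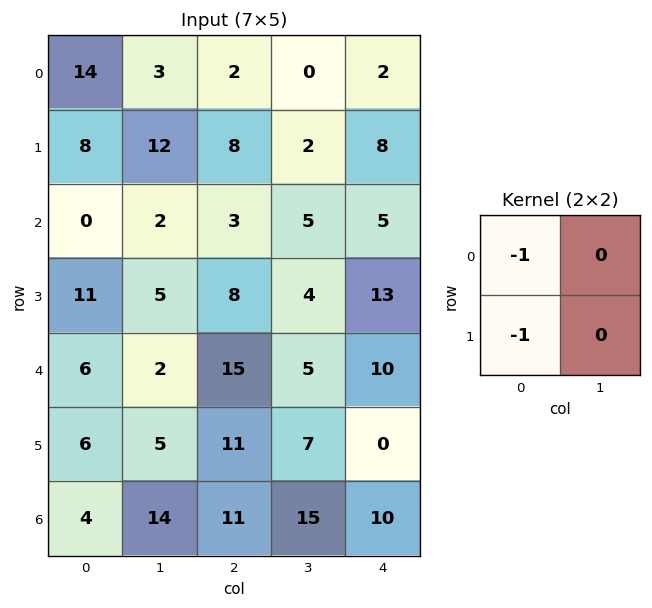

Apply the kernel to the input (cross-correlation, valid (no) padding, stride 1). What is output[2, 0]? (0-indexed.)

-11

The receptive field on the input at this output position is [0 2 / 11 5]. Elementwise product with the kernel and sum: 0·-1 + 11·-1.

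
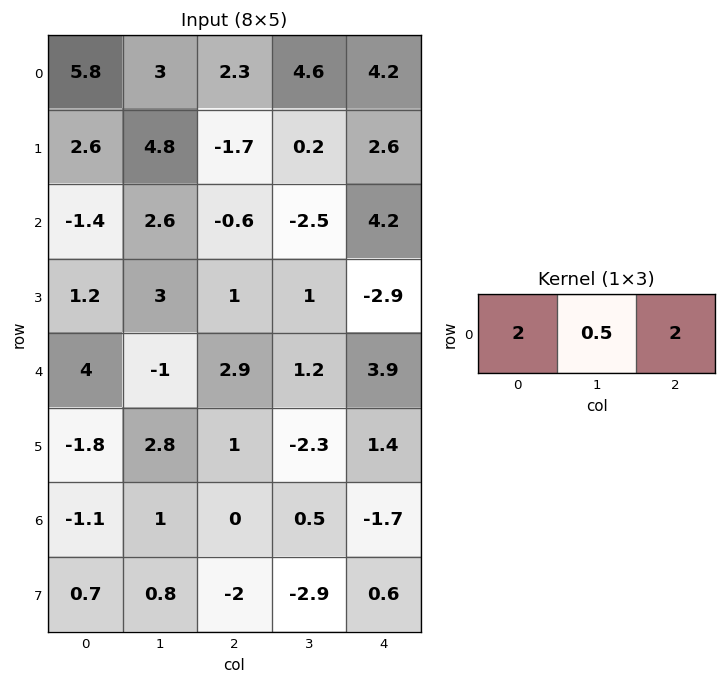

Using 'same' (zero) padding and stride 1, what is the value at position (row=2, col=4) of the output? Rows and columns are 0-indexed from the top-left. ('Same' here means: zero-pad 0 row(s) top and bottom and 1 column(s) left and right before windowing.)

-2.9

The receptive field on the zero-padded input at this output position is [-2.5 4.2 0]. Elementwise product with the kernel and sum: -2.5·2 + 4.2·0.5 + 0·2.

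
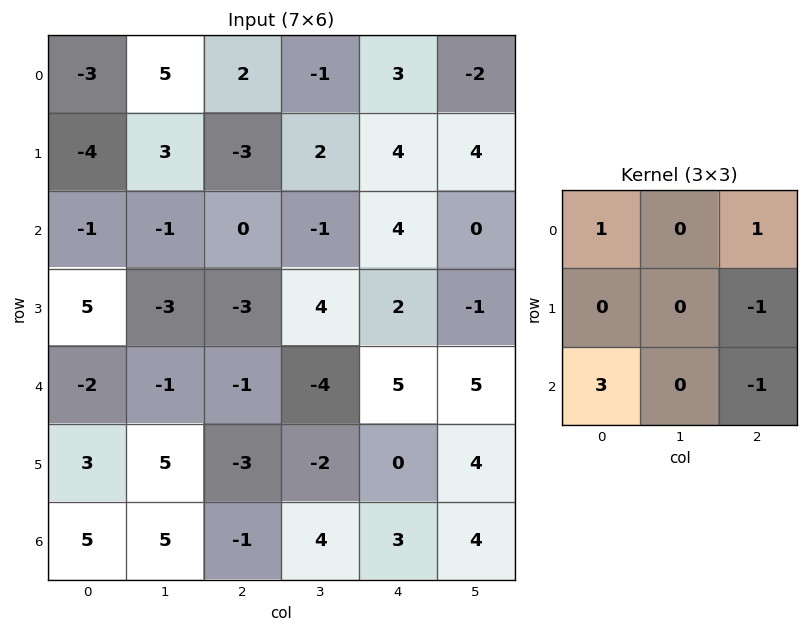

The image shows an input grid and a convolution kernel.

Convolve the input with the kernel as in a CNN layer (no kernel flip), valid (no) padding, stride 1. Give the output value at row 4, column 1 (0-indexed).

8

The receptive field on the input at this output position is [-1 -1 -4 / 5 -3 -2 / 5 -1 4]. Elementwise product with the kernel and sum: -1·1 + -4·1 + -2·-1 + 5·3 + 4·-1.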